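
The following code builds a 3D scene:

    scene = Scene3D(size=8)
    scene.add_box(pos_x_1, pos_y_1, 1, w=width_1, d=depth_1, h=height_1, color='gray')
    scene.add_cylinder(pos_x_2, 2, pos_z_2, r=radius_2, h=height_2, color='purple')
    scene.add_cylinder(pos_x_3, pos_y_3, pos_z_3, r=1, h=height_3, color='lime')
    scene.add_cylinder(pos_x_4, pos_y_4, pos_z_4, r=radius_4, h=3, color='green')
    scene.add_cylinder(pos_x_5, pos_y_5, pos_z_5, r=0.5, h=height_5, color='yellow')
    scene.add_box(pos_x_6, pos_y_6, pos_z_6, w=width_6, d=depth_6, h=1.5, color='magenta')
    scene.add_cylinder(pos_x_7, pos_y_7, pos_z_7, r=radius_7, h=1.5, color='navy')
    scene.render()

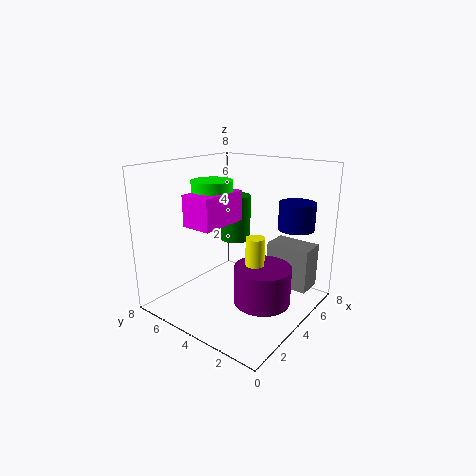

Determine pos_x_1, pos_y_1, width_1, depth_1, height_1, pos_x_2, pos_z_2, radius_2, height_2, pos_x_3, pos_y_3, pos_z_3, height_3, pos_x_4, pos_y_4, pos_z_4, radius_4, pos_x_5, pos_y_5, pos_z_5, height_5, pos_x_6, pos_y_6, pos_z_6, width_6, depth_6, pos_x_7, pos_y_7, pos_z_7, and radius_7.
pos_x_1 = 5.5
pos_y_1 = 0.5
width_1 = 1.5
depth_1 = 2.5
height_1 = 2.5
pos_x_2 = 3.5
pos_z_2 = 1
radius_2 = 1.5
height_2 = 2
pos_x_3 = 2
pos_y_3 = 4
pos_z_3 = 6
height_3 = 1.5
pos_x_4 = 7
pos_y_4 = 6.5
pos_z_4 = 2.5
radius_4 = 1
pos_x_5 = 3.5
pos_y_5 = 2.5
pos_z_5 = 2
height_5 = 2.5
pos_x_6 = 0.5
pos_y_6 = 3
pos_z_6 = 5.5
width_6 = 2.5
depth_6 = 1.5
pos_x_7 = 6
pos_y_7 = 1.5
pos_z_7 = 4.5
radius_7 = 1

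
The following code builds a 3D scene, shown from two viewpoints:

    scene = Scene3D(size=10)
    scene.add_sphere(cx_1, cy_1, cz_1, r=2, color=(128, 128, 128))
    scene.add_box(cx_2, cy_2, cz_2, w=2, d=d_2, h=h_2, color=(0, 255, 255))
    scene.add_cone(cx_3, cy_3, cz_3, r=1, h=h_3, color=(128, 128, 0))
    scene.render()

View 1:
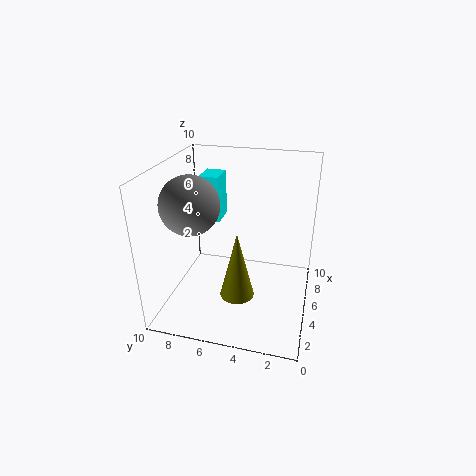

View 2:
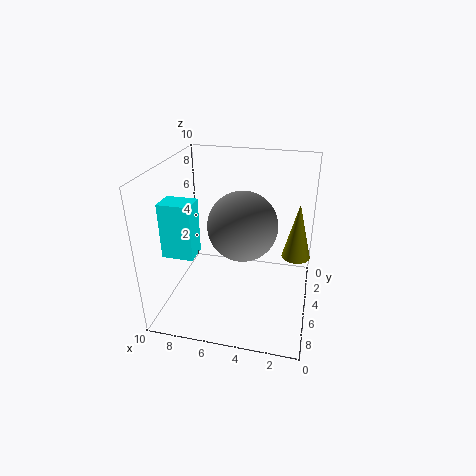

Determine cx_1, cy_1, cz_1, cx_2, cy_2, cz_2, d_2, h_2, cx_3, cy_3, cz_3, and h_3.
cx_1 = 4; cy_1 = 8; cz_1 = 7.5; cx_2 = 7; cy_2 = 7; cz_2 = 5; d_2 = 1.5; h_2 = 3.5; cx_3 = 1; cy_3 = 4; cz_3 = 3.5; h_3 = 4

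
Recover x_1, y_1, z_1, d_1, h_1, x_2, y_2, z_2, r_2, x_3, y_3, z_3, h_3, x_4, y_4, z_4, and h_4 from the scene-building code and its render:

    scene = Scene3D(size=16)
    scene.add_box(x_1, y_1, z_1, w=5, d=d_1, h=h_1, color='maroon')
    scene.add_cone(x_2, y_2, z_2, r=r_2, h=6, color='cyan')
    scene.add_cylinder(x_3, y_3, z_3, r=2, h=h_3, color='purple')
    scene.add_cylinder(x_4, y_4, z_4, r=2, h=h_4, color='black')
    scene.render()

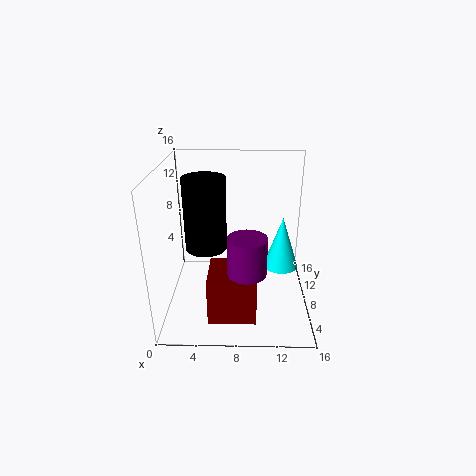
x_1 = 5, y_1 = 2, z_1 = 1, d_1 = 5, h_1 = 5, x_2 = 13, y_2 = 9, z_2 = 4, r_2 = 2, x_3 = 9, y_3 = 4, z_3 = 6, h_3 = 4, x_4 = 5, y_4 = 4, z_4 = 9, h_4 = 7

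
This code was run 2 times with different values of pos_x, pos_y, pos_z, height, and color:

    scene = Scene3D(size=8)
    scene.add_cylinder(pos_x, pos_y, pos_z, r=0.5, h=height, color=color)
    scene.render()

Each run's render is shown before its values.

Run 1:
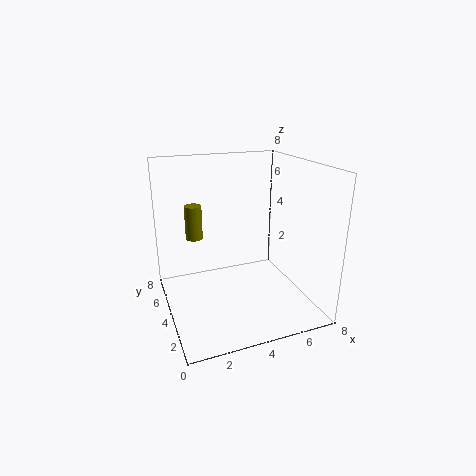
pos_x = 2
pos_y = 6
pos_z = 3.5
height = 2
color = 'olive'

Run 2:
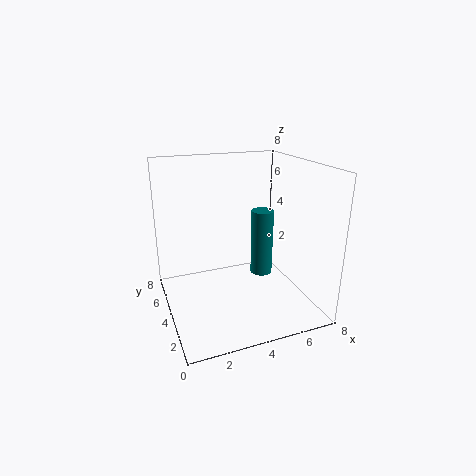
pos_x = 4
pos_y = 1
pos_z = 3.5
height = 3
color = 'teal'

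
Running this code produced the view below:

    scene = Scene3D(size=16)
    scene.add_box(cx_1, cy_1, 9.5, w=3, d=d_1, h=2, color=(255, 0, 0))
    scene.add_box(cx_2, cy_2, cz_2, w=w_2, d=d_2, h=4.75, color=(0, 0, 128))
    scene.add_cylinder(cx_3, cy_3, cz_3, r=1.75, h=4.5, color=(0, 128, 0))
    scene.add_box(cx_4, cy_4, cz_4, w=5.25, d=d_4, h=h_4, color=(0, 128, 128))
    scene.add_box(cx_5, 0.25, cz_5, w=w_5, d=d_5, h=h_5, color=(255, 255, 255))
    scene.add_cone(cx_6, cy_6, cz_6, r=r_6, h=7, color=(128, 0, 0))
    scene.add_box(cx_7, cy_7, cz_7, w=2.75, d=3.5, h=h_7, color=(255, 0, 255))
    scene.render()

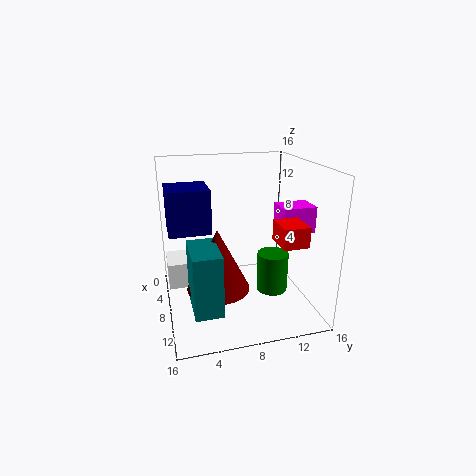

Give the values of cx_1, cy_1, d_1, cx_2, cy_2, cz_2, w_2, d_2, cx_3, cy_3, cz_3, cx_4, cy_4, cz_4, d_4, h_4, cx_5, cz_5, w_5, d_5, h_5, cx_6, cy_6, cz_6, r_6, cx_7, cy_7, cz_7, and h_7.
cx_1 = 12.5; cy_1 = 10.25; d_1 = 2.5; cx_2 = 4.25; cy_2 = 0.5; cz_2 = 9; w_2 = 4.5; d_2 = 4.5; cx_3 = 9.25; cy_3 = 11.75; cz_3 = 1.75; cx_4 = 7.75; cy_4 = 2.25; cz_4 = 1.5; d_4 = 3; h_4 = 6.75; cx_5 = 0.25; cz_5 = 0.5; w_5 = 4.25; d_5 = 4.25; h_5 = 3.25; cx_6 = 8.75; cy_6 = 5.5; cz_6 = 2.5; r_6 = 3.5; cx_7 = 9.5; cy_7 = 11.5; cz_7 = 9.5; h_7 = 2.75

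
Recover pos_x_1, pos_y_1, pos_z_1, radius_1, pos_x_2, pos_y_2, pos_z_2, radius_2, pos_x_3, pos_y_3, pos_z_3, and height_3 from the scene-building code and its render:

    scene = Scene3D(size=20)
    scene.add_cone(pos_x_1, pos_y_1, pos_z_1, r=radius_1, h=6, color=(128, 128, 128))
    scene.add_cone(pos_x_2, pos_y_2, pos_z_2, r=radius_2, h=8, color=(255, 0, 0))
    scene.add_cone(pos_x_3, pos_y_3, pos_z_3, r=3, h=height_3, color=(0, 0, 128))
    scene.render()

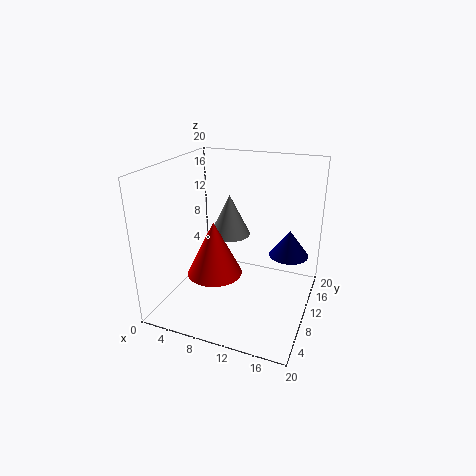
pos_x_1 = 7.5, pos_y_1 = 13, pos_z_1 = 9, radius_1 = 3, pos_x_2 = 6.5, pos_y_2 = 9.5, pos_z_2 = 4, radius_2 = 4, pos_x_3 = 16, pos_y_3 = 16, pos_z_3 = 5.5, height_3 = 4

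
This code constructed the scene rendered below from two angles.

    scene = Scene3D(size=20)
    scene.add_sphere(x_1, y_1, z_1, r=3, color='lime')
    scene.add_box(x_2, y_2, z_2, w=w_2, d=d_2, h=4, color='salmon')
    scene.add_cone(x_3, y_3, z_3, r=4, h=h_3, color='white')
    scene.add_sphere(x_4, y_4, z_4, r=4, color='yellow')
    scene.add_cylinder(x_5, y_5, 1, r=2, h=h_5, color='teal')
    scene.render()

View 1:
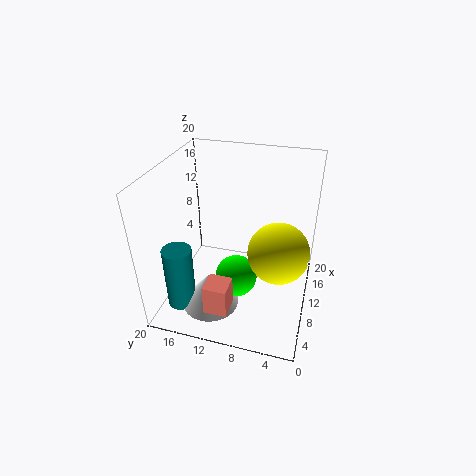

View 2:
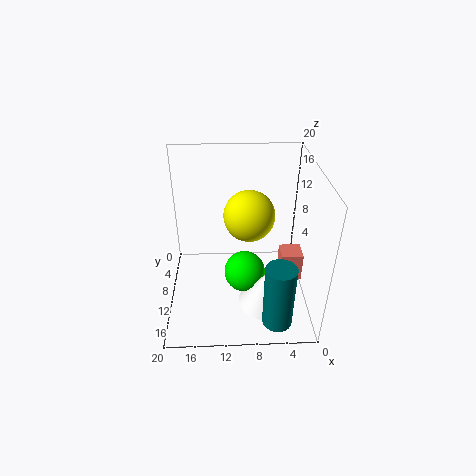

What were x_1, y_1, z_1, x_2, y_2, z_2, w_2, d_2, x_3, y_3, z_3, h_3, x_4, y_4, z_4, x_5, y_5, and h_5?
x_1 = 9, y_1 = 10, z_1 = 4, x_2 = 1, y_2 = 9, z_2 = 4, w_2 = 3, d_2 = 3, x_3 = 6, y_3 = 13, z_3 = 1, h_3 = 5, x_4 = 8, y_4 = 4, z_4 = 10, x_5 = 5, y_5 = 17, h_5 = 9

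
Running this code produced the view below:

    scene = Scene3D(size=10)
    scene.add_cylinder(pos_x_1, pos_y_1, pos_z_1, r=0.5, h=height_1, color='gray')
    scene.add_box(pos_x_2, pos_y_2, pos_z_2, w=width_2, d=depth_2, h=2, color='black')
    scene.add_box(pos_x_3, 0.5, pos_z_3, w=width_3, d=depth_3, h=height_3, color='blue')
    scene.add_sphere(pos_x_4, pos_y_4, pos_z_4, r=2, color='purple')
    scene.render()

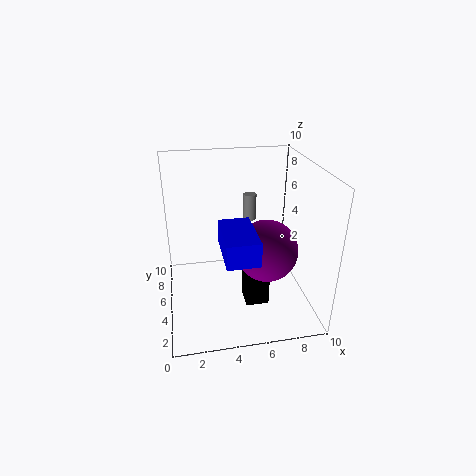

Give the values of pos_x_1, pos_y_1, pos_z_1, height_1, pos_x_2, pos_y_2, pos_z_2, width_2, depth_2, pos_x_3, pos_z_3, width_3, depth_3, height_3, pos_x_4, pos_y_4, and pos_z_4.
pos_x_1 = 6.5, pos_y_1 = 8, pos_z_1 = 5, height_1 = 2, pos_x_2 = 5, pos_y_2 = 2, pos_z_2 = 1.5, width_2 = 1.5, depth_2 = 1.5, pos_x_3 = 3.5, pos_z_3 = 5.5, width_3 = 2, depth_3 = 3.5, height_3 = 1.5, pos_x_4 = 6.5, pos_y_4 = 3, pos_z_4 = 5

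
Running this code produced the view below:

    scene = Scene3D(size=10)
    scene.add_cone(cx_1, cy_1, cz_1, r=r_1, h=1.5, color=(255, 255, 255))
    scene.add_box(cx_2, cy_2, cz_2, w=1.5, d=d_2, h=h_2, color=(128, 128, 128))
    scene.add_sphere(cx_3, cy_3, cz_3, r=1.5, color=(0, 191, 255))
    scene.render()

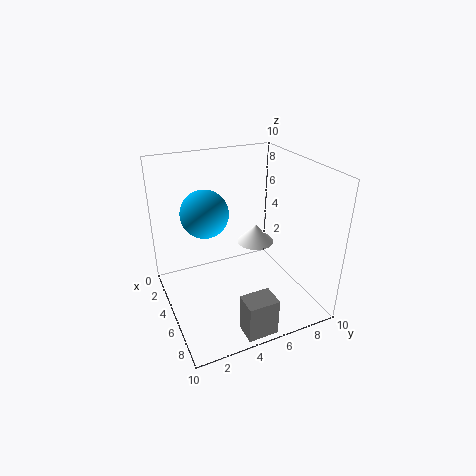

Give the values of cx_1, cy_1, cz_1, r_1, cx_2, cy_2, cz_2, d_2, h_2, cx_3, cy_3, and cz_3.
cx_1 = 2
cy_1 = 8
cz_1 = 2.5
r_1 = 1.5
cx_2 = 8.5
cy_2 = 3.5
cz_2 = 0.5
d_2 = 2
h_2 = 2.5
cx_3 = 5.5
cy_3 = 2.5
cz_3 = 7.5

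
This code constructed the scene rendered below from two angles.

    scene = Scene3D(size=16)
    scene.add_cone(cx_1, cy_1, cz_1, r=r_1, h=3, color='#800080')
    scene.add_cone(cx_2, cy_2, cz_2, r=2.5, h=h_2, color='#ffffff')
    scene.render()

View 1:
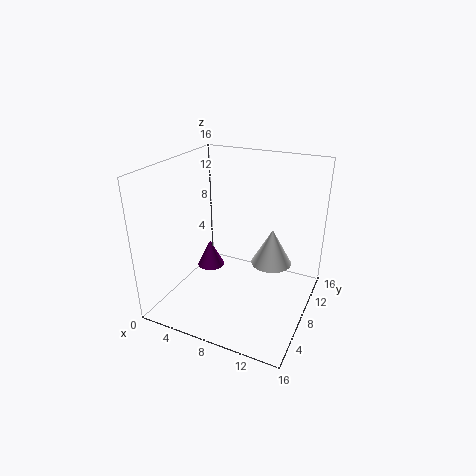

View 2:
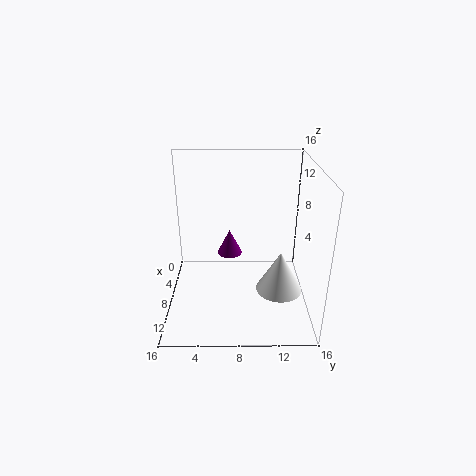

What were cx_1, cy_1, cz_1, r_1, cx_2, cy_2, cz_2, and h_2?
cx_1 = 5, cy_1 = 7, cz_1 = 4.5, r_1 = 1.5, cx_2 = 10.5, cy_2 = 12.5, cz_2 = 3, h_2 = 4.5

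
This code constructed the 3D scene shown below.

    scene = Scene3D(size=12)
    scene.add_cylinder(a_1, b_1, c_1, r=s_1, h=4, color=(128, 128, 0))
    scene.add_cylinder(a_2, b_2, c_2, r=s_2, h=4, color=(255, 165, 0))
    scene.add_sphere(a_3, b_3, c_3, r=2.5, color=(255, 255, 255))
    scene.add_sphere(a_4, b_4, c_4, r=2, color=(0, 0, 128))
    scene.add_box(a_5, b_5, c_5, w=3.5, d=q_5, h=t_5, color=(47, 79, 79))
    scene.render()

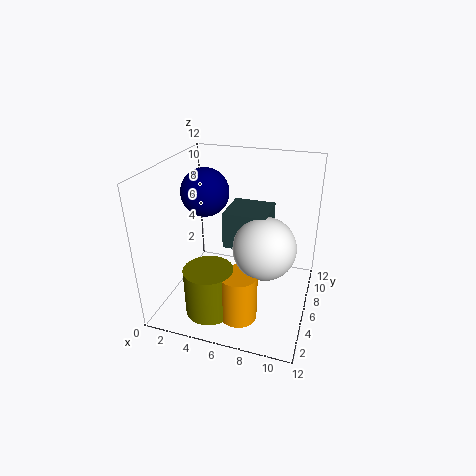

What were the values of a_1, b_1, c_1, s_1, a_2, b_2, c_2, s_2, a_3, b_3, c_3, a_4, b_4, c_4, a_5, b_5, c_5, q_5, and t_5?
a_1 = 4.5, b_1 = 3, c_1 = 0.5, s_1 = 2, a_2 = 7, b_2 = 3, c_2 = 0.5, s_2 = 1.5, a_3 = 8.5, b_3 = 5, c_3 = 6, a_4 = 3, b_4 = 6.5, c_4 = 9.5, a_5 = 5, b_5 = 5, c_5 = 5.5, q_5 = 3.5, t_5 = 3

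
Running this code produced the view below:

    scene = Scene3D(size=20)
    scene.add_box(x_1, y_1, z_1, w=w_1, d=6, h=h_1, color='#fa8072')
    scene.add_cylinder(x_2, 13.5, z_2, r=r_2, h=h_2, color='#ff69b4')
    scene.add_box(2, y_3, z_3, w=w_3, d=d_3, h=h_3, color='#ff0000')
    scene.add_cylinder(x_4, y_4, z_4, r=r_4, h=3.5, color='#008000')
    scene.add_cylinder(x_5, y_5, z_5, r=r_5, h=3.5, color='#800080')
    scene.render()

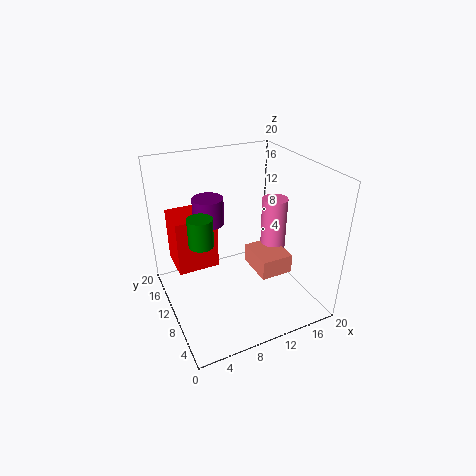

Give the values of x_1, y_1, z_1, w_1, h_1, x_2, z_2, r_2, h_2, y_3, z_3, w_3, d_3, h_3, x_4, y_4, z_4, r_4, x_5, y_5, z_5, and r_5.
x_1 = 13.5, y_1 = 8.5, z_1 = 2.5, w_1 = 5, h_1 = 3, x_2 = 18, z_2 = 4, r_2 = 2, h_2 = 9, y_3 = 12.5, z_3 = 4.5, w_3 = 6, d_3 = 5.5, h_3 = 8, x_4 = 3.5, y_4 = 6.5, z_4 = 12.5, r_4 = 1.5, x_5 = 6, y_5 = 10.5, z_5 = 13, r_5 = 2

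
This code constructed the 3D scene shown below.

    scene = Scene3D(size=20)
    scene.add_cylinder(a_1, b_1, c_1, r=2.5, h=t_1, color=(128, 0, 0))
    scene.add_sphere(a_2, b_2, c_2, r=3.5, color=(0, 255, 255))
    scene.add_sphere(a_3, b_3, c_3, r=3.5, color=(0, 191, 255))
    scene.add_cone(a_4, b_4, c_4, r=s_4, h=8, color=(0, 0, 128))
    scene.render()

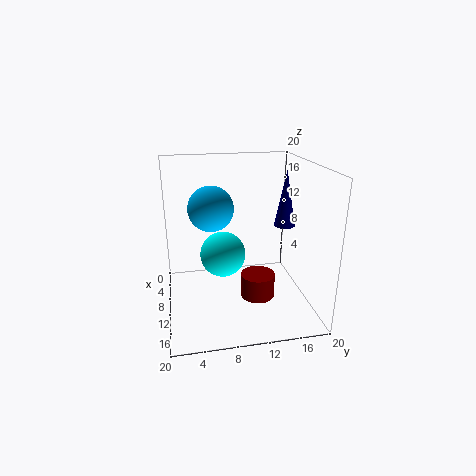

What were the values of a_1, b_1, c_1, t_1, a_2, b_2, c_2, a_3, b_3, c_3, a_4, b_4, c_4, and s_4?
a_1 = 10
b_1 = 13
c_1 = 0.5
t_1 = 3.5
a_2 = 5.5
b_2 = 8.5
c_2 = 5.5
a_3 = 4
b_3 = 7
c_3 = 12.5
a_4 = 9
b_4 = 17
c_4 = 11
s_4 = 1.5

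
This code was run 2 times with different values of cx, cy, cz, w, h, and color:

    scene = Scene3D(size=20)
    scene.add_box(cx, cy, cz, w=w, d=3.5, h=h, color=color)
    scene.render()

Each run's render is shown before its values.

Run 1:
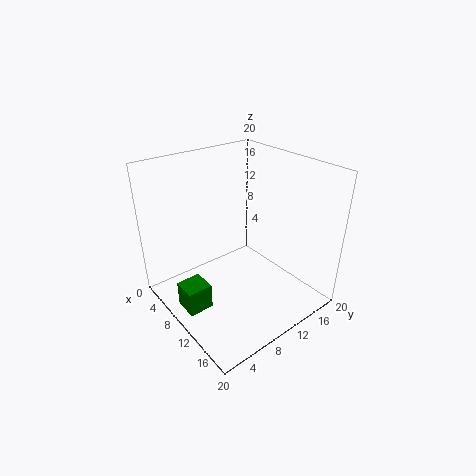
cx = 6.5, cy = 1.75, cz = 0.25, w = 3.5, h = 3.75, color = 'green'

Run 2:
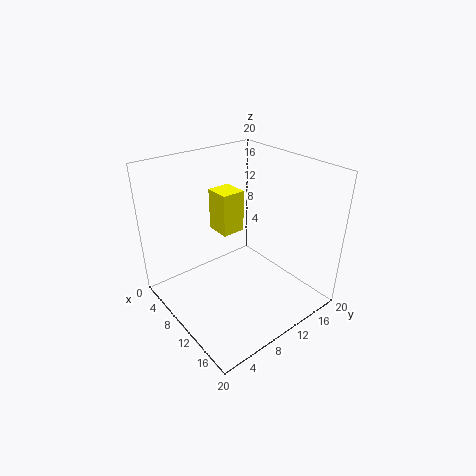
cx = 3.5, cy = 9.75, cz = 9, w = 3.75, h = 6.25, color = 'yellow'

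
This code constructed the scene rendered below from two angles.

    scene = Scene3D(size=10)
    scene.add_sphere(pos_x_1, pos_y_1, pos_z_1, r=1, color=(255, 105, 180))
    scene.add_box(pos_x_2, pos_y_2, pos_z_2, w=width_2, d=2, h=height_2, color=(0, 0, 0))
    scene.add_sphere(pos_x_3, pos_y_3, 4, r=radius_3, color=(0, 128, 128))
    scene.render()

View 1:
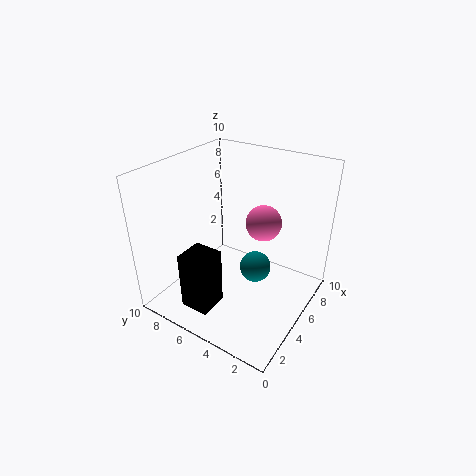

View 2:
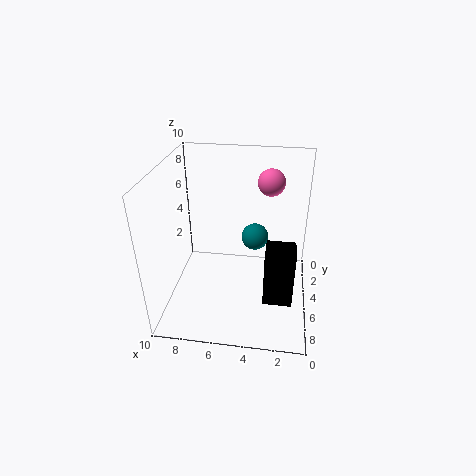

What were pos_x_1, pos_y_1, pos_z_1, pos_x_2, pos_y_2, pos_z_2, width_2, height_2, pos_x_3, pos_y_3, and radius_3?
pos_x_1 = 3; pos_y_1 = 2; pos_z_1 = 8; pos_x_2 = 1; pos_y_2 = 5; pos_z_2 = 1; width_2 = 2; height_2 = 4; pos_x_3 = 4; pos_y_3 = 3; radius_3 = 1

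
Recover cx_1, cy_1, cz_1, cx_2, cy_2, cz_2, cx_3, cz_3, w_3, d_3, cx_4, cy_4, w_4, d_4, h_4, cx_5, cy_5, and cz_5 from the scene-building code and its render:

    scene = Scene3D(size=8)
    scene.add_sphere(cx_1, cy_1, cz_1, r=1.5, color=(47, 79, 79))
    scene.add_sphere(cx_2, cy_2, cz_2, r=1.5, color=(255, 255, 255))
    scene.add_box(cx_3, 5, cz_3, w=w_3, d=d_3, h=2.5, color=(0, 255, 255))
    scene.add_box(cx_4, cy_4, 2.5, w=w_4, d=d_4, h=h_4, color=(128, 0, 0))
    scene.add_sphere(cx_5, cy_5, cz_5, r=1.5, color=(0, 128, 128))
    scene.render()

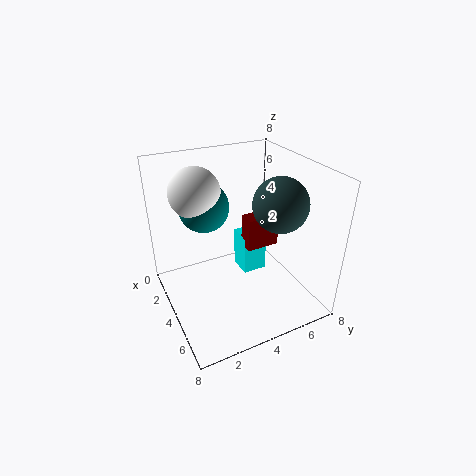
cx_1 = 5, cy_1 = 6, cz_1 = 6, cx_2 = 1.5, cy_2 = 2.5, cz_2 = 6, cx_3 = 1.5, cz_3 = 0.5, w_3 = 1.5, d_3 = 1.5, cx_4 = 2.5, cy_4 = 5, w_4 = 1, d_4 = 2, h_4 = 2, cx_5 = 1.5, cy_5 = 3, cz_5 = 5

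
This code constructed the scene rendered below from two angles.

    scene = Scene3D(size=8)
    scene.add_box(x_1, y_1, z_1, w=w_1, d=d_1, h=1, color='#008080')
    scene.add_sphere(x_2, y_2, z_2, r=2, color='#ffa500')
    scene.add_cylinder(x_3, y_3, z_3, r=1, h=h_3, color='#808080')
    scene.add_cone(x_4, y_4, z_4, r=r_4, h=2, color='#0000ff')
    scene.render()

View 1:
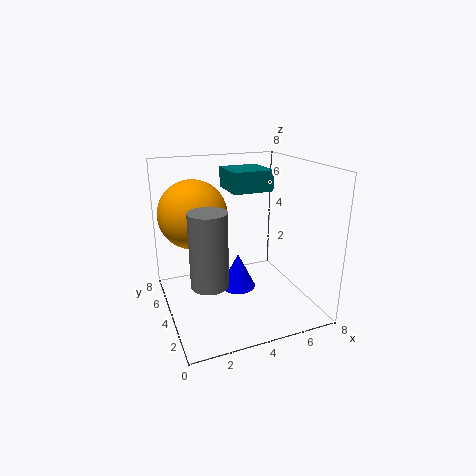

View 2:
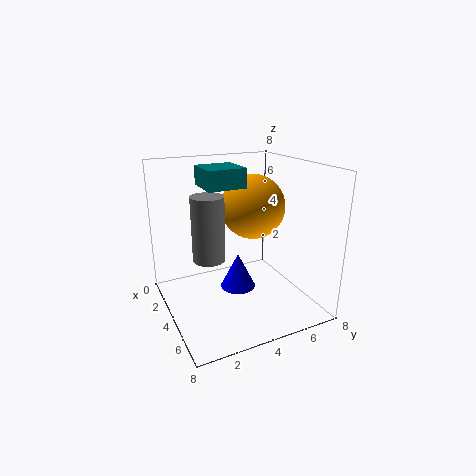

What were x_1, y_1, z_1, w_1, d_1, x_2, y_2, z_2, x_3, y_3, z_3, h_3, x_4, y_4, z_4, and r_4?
x_1 = 3; y_1 = 2; z_1 = 7; w_1 = 2; d_1 = 2; x_2 = 2; y_2 = 6; z_2 = 5; x_3 = 2; y_3 = 3; z_3 = 2; h_3 = 4; x_4 = 4; y_4 = 4; z_4 = 1; r_4 = 1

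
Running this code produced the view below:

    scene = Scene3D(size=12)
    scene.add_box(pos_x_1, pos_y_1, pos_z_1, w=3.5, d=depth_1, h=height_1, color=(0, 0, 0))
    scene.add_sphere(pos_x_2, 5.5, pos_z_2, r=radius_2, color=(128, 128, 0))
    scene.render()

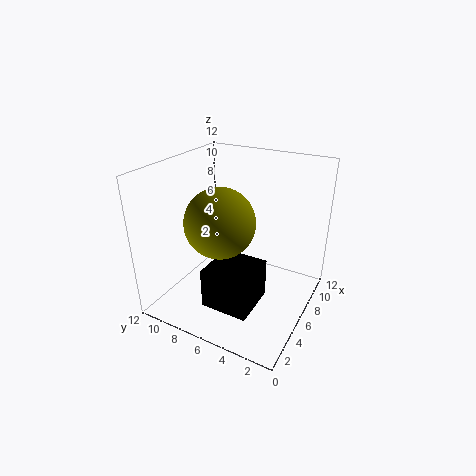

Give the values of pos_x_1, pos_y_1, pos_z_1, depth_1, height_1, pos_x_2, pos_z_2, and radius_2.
pos_x_1 = 0.5, pos_y_1 = 2.5, pos_z_1 = 3, depth_1 = 3.5, height_1 = 3, pos_x_2 = 2.5, pos_z_2 = 9, radius_2 = 2.5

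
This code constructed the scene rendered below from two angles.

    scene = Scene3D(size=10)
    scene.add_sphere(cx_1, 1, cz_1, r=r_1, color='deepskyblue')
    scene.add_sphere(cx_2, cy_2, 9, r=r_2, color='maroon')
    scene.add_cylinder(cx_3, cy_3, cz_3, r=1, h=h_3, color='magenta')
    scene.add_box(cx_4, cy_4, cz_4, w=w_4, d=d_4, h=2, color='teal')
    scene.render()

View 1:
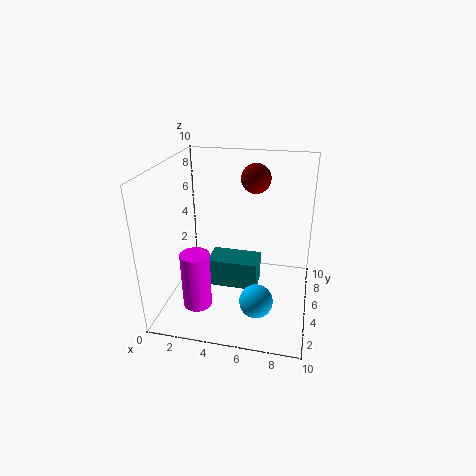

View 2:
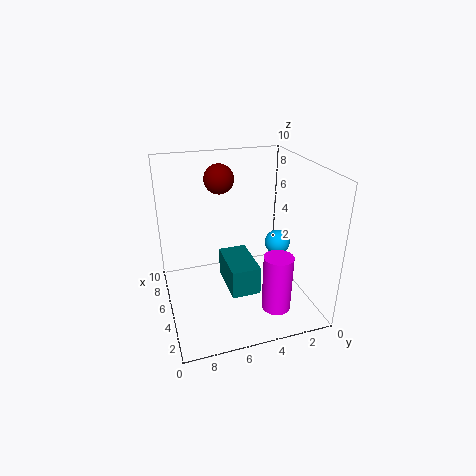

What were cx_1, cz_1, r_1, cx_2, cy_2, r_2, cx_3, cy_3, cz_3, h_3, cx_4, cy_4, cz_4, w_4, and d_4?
cx_1 = 7, cz_1 = 3, r_1 = 1, cx_2 = 6, cy_2 = 6, r_2 = 1, cx_3 = 2.5, cy_3 = 3, cz_3 = 0.5, h_3 = 4, cx_4 = 3, cy_4 = 4, cz_4 = 1.5, w_4 = 3.5, d_4 = 2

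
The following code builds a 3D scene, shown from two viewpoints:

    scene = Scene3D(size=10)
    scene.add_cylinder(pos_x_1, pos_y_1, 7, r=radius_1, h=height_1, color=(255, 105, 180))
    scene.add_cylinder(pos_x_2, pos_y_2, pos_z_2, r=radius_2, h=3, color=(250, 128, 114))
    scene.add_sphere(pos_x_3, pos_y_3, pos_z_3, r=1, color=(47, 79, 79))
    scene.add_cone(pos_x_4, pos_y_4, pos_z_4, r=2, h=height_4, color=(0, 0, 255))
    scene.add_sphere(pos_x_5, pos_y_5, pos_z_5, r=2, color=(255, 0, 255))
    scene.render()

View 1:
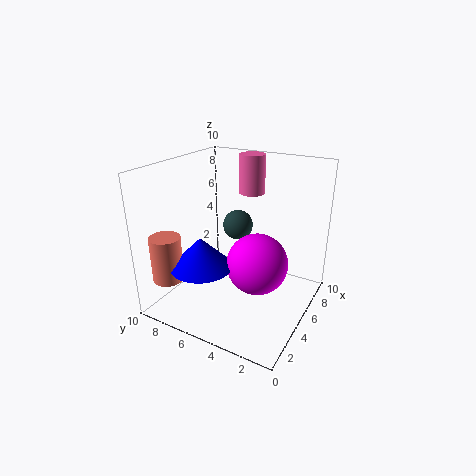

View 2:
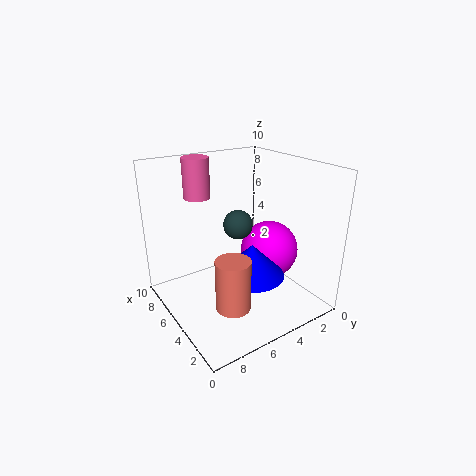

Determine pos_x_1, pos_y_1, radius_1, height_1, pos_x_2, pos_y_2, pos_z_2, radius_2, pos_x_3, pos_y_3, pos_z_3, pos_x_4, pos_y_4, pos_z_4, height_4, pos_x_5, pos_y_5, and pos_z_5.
pos_x_1 = 9; pos_y_1 = 6; radius_1 = 1; height_1 = 3; pos_x_2 = 1; pos_y_2 = 8; pos_z_2 = 3; radius_2 = 1; pos_x_3 = 5; pos_y_3 = 5; pos_z_3 = 6; pos_x_4 = 2; pos_y_4 = 6; pos_z_4 = 4; height_4 = 2; pos_x_5 = 4; pos_y_5 = 3; pos_z_5 = 4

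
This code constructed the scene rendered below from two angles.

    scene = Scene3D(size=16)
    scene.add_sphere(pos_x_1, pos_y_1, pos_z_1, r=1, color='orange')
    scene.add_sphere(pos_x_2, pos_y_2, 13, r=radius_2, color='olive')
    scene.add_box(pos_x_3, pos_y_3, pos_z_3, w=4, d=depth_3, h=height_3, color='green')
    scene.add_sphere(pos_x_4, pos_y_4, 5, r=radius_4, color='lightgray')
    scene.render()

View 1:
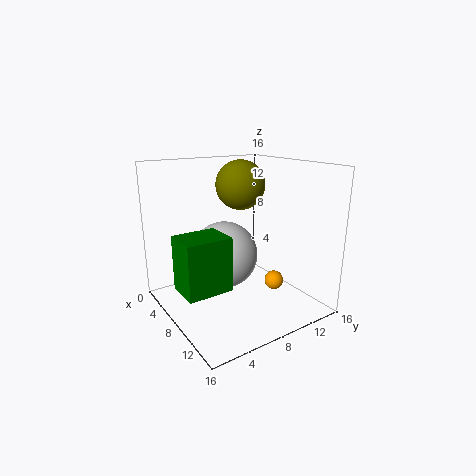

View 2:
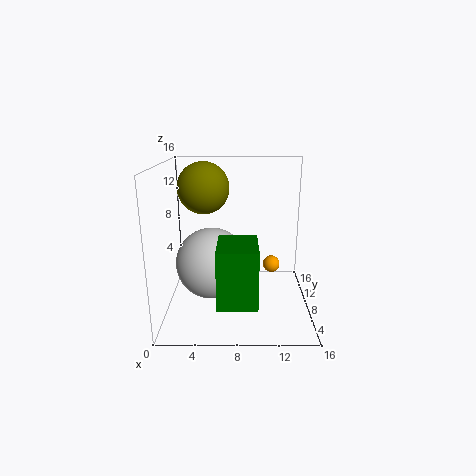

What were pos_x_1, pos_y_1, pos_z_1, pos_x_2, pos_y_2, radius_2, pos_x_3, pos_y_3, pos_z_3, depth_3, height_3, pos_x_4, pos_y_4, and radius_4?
pos_x_1 = 12
pos_y_1 = 10
pos_z_1 = 4
pos_x_2 = 4
pos_y_2 = 11
radius_2 = 3
pos_x_3 = 6
pos_y_3 = 1
pos_z_3 = 3
depth_3 = 5
height_3 = 6
pos_x_4 = 5
pos_y_4 = 8
radius_4 = 4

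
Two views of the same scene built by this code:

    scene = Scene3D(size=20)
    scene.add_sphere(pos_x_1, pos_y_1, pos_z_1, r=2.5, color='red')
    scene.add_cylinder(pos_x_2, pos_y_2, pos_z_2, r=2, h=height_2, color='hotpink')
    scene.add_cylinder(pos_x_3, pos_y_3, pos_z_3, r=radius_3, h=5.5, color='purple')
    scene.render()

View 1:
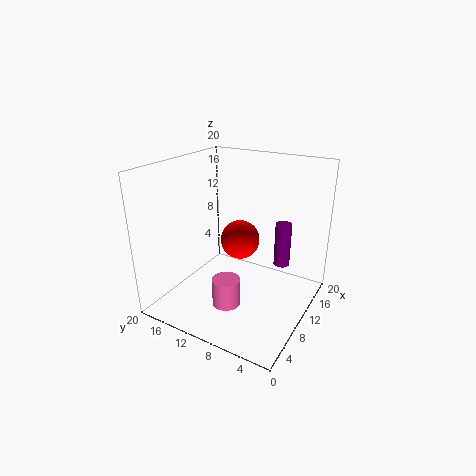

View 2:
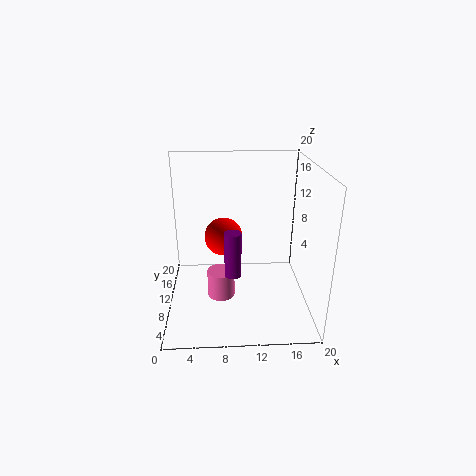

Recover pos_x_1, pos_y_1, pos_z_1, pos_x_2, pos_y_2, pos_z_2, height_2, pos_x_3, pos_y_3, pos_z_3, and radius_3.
pos_x_1 = 8
pos_y_1 = 8.5
pos_z_1 = 11
pos_x_2 = 7.5
pos_y_2 = 10.5
pos_z_2 = 0.5
height_2 = 4
pos_x_3 = 9
pos_y_3 = 3
pos_z_3 = 8.5
radius_3 = 1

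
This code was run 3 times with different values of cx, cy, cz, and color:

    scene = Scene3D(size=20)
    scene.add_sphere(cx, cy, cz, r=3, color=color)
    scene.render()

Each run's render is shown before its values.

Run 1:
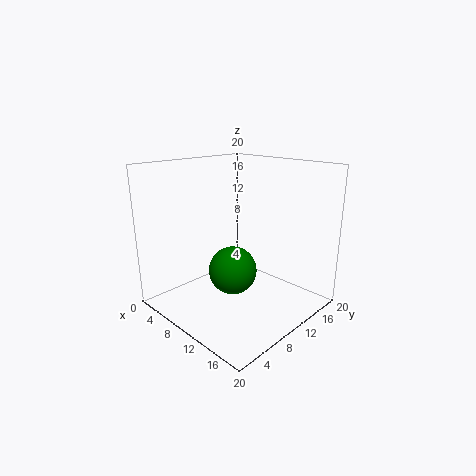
cx = 13; cy = 6; cz = 7.5; color = 'green'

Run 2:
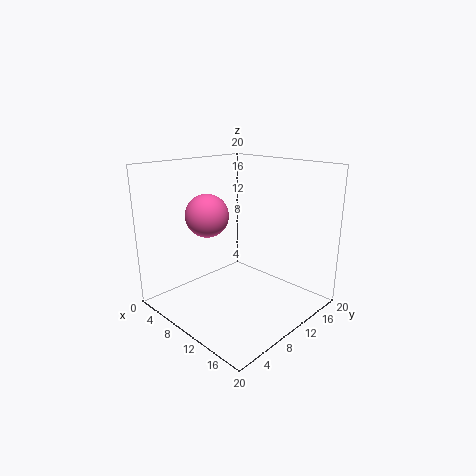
cx = 6.5; cy = 7.5; cz = 13; color = 'hotpink'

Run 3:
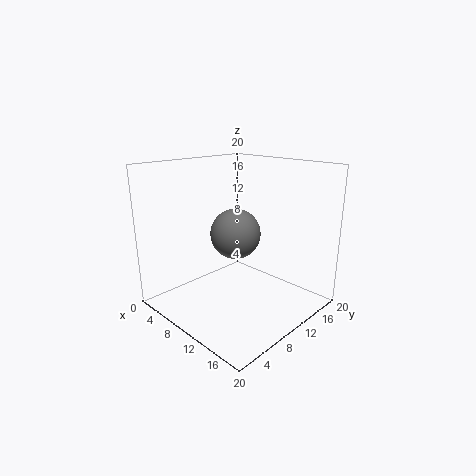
cx = 13.5; cy = 6; cz = 12.5; color = 'gray'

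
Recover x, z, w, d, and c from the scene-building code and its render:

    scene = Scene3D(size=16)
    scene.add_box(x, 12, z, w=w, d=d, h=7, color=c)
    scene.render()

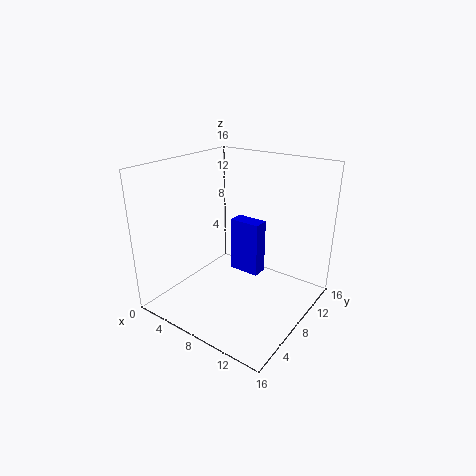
x = 4
z = 1
w = 4
d = 2
c = 'blue'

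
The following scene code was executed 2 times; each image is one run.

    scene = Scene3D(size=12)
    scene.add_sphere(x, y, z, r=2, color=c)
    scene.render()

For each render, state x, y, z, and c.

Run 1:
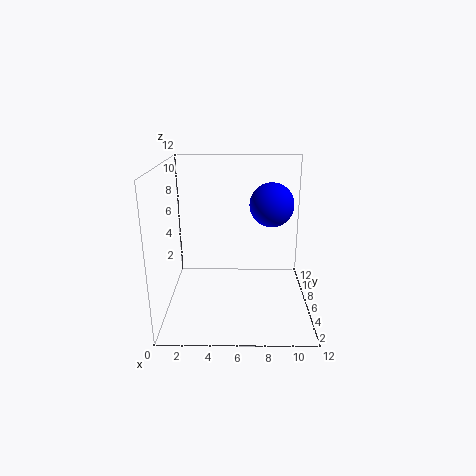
x = 9, y = 9, z = 8, c = 'blue'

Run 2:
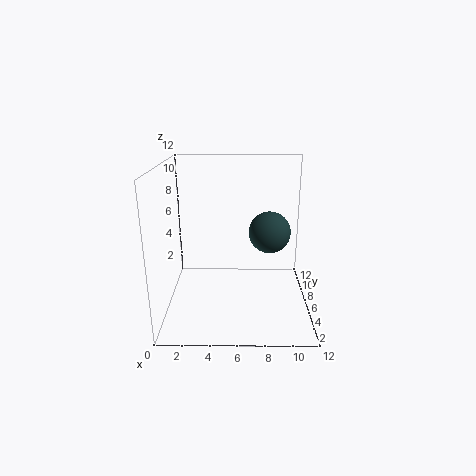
x = 9, y = 10, z = 5, c = 'darkslategray'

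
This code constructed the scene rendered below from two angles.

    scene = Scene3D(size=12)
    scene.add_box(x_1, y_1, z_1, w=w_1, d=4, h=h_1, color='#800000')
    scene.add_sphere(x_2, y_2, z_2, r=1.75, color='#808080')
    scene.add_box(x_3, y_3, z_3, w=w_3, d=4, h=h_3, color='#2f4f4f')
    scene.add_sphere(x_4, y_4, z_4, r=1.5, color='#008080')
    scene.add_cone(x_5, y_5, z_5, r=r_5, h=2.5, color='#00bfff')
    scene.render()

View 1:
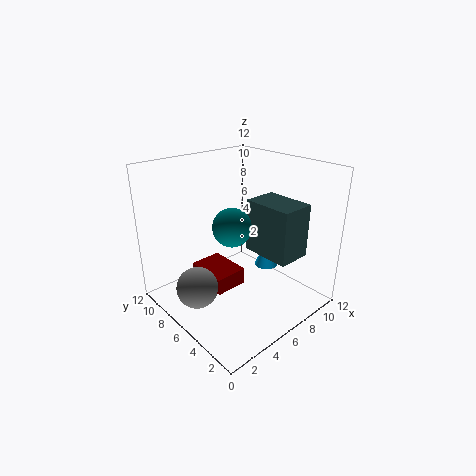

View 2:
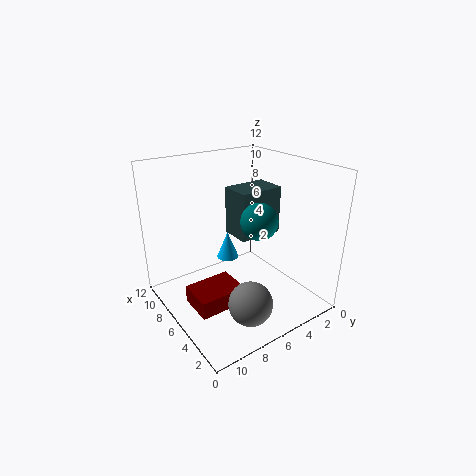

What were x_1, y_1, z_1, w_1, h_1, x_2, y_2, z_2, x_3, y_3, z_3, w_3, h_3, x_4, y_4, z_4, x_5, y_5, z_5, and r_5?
x_1 = 4.25, y_1 = 6.5, z_1 = 0.75, w_1 = 3, h_1 = 1.5, x_2 = 2.5, y_2 = 7.25, z_2 = 2, x_3 = 6.25, y_3 = 1.25, z_3 = 5.25, w_3 = 2.75, h_3 = 4.25, x_4 = 4.5, y_4 = 5, z_4 = 7.75, x_5 = 8.75, y_5 = 5.25, z_5 = 2.75, r_5 = 1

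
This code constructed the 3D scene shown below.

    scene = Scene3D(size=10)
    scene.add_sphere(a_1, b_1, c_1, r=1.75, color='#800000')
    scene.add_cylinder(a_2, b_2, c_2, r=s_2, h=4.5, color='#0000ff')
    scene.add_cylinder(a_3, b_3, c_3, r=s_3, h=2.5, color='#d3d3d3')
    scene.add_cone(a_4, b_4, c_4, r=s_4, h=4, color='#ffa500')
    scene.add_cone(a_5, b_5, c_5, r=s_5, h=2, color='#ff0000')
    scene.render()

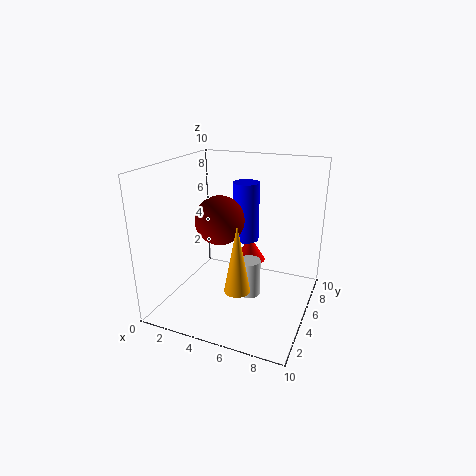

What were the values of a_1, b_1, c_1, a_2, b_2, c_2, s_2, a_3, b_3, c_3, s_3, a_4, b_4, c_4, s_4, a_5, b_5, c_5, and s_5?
a_1 = 3.5
b_1 = 5.25
c_1 = 6
a_2 = 4.5
b_2 = 7.75
c_2 = 3.75
s_2 = 1
a_3 = 6.25
b_3 = 4
c_3 = 1.5
s_3 = 0.75
a_4 = 6.75
b_4 = 0.75
c_4 = 3.75
s_4 = 0.75
a_5 = 4.5
b_5 = 8.75
c_5 = 1.5
s_5 = 1.25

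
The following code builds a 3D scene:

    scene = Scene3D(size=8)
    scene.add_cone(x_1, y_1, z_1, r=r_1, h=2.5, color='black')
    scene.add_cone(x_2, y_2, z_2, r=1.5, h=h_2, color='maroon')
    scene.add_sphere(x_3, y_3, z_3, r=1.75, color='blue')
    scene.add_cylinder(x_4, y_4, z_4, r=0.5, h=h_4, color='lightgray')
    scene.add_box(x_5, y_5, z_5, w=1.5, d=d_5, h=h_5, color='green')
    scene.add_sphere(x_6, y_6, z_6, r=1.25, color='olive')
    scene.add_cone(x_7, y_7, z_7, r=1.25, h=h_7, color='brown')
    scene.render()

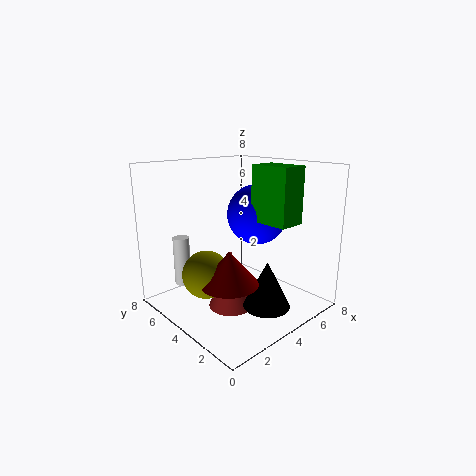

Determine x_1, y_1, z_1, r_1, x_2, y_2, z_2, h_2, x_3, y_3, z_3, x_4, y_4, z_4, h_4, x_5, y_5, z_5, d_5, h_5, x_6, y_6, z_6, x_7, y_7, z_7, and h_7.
x_1 = 4, y_1 = 1.75, z_1 = 0.75, r_1 = 1.25, x_2 = 2.25, y_2 = 2.75, z_2 = 2.25, h_2 = 1.75, x_3 = 5.75, y_3 = 4.25, z_3 = 5, x_4 = 2.5, y_4 = 7.5, z_4 = 0.5, h_4 = 3, x_5 = 4.5, y_5 = 1.25, z_5 = 5, d_5 = 2.25, h_5 = 3, x_6 = 1.75, y_6 = 4, z_6 = 2.5, x_7 = 3.25, y_7 = 3.75, z_7 = 0.25, h_7 = 3.25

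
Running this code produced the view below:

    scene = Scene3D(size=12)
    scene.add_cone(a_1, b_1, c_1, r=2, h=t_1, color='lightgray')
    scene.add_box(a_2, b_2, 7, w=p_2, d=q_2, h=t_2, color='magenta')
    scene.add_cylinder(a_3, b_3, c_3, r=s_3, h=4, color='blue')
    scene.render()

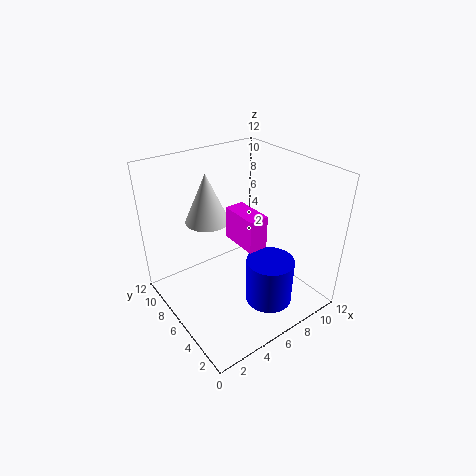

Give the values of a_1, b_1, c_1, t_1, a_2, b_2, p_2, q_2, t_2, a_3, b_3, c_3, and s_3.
a_1 = 5.5; b_1 = 10; c_1 = 6; t_1 = 4.5; a_2 = 4.5; b_2 = 2.5; p_2 = 1.5; q_2 = 3; t_2 = 2.5; a_3 = 7.5; b_3 = 3.5; c_3 = 0.5; s_3 = 2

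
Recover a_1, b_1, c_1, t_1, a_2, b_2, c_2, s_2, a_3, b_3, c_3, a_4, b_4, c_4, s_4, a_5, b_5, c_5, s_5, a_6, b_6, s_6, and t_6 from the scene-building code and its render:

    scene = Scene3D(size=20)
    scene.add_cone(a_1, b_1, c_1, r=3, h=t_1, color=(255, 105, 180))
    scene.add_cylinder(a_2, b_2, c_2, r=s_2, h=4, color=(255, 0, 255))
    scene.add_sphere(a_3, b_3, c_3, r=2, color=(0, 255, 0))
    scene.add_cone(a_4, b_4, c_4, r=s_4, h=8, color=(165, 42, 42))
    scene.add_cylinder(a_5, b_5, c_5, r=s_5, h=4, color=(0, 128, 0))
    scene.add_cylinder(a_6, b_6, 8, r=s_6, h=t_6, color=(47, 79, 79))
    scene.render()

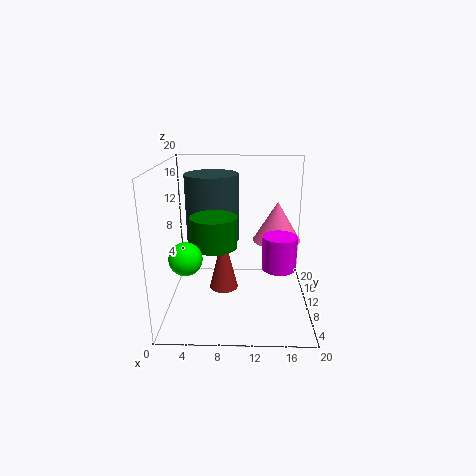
a_1 = 15
b_1 = 7
c_1 = 11
t_1 = 5
a_2 = 15
b_2 = 3
c_2 = 9
s_2 = 2
a_3 = 4
b_3 = 3
c_3 = 10
a_4 = 8
b_4 = 9
c_4 = 3
s_4 = 2
a_5 = 7
b_5 = 7
c_5 = 10
s_5 = 3
a_6 = 6
b_6 = 15
s_6 = 4
t_6 = 10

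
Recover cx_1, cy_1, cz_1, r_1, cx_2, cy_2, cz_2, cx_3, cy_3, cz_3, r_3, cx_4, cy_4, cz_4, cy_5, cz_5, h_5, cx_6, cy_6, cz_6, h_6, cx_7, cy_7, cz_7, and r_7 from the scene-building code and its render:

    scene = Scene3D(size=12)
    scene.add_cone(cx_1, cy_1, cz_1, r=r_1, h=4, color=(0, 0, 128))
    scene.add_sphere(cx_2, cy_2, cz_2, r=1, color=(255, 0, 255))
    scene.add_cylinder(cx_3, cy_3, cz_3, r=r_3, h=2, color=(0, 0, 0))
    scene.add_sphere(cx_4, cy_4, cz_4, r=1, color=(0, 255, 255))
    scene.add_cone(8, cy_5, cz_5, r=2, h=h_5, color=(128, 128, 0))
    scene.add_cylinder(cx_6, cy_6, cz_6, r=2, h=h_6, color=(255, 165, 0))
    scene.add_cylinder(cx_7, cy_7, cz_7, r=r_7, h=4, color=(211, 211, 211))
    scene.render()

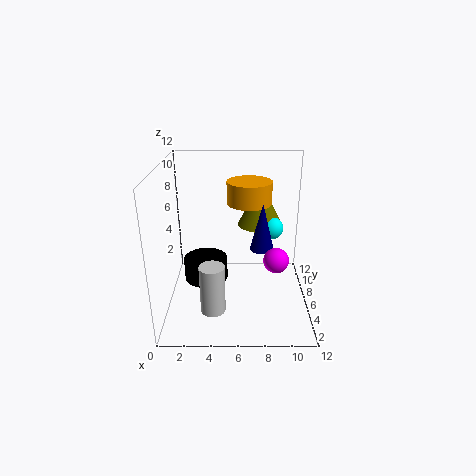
cx_1 = 8
cy_1 = 6
cz_1 = 5
r_1 = 1
cx_2 = 9
cy_2 = 4
cz_2 = 5
cx_3 = 3
cy_3 = 8
cz_3 = 1
r_3 = 2
cx_4 = 9
cy_4 = 8
cz_4 = 6
cy_5 = 9
cz_5 = 6
h_5 = 4
cx_6 = 7
cy_6 = 9
cz_6 = 8
h_6 = 2
cx_7 = 4
cy_7 = 3
cz_7 = 1
r_7 = 1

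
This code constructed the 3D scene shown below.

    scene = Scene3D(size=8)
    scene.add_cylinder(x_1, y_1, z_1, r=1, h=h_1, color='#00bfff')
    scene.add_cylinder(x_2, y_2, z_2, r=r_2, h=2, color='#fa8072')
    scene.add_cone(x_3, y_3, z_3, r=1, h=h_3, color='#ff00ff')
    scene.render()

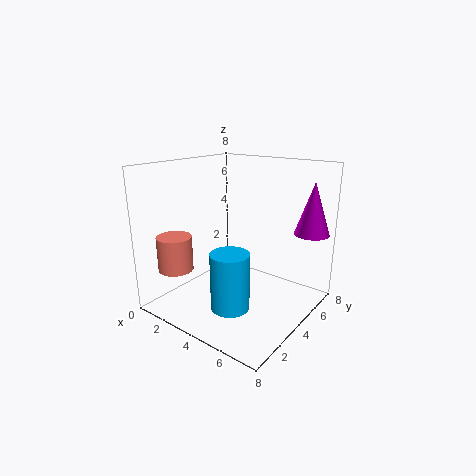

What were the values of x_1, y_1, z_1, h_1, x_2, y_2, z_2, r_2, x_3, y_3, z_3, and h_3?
x_1 = 5
y_1 = 2
z_1 = 1
h_1 = 3
x_2 = 1
y_2 = 2
z_2 = 2
r_2 = 1
x_3 = 7
y_3 = 7
z_3 = 4
h_3 = 3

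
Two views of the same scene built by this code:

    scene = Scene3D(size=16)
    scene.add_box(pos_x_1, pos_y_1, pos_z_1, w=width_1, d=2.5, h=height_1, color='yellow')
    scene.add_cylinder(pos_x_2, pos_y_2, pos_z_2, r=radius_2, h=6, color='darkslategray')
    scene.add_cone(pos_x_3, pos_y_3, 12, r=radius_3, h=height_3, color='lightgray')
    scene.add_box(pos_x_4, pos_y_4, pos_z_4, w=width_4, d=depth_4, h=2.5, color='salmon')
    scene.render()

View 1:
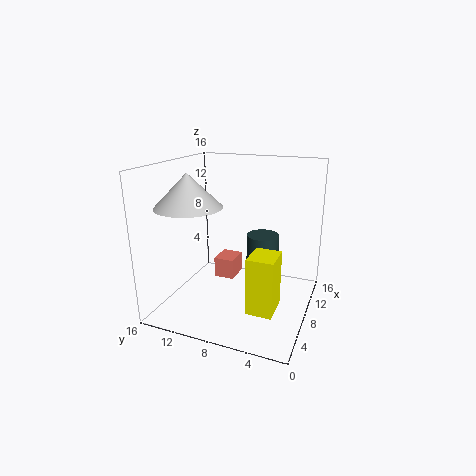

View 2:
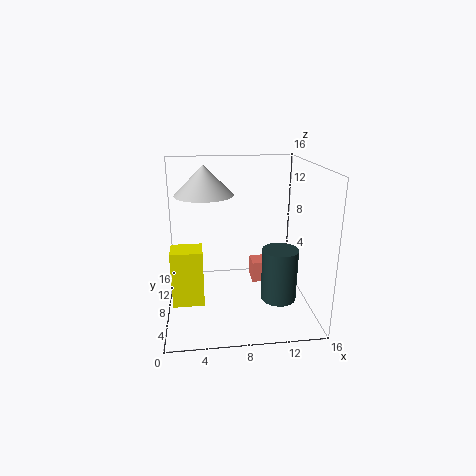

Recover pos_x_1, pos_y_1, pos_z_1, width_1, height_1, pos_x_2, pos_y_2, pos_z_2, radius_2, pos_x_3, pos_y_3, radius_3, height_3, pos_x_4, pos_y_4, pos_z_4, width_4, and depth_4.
pos_x_1 = 1; pos_y_1 = 2; pos_z_1 = 3.5; width_1 = 3; height_1 = 5.5; pos_x_2 = 12.5; pos_y_2 = 6.5; pos_z_2 = 1; radius_2 = 2; pos_x_3 = 4.5; pos_y_3 = 12; radius_3 = 3.5; height_3 = 3.5; pos_x_4 = 10; pos_y_4 = 9.5; pos_z_4 = 1.5; width_4 = 3; depth_4 = 2.5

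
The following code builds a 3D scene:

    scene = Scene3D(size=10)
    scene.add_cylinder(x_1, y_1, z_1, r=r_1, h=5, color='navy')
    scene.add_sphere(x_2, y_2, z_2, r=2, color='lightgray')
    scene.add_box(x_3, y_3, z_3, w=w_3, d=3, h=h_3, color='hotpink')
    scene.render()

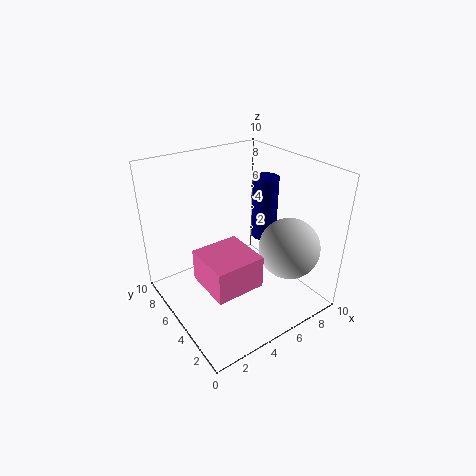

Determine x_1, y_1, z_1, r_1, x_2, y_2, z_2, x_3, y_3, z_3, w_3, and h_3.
x_1 = 9, y_1 = 7, z_1 = 3, r_1 = 1, x_2 = 7, y_2 = 2, z_2 = 5, x_3 = 1, y_3 = 1, z_3 = 4, w_3 = 3, h_3 = 2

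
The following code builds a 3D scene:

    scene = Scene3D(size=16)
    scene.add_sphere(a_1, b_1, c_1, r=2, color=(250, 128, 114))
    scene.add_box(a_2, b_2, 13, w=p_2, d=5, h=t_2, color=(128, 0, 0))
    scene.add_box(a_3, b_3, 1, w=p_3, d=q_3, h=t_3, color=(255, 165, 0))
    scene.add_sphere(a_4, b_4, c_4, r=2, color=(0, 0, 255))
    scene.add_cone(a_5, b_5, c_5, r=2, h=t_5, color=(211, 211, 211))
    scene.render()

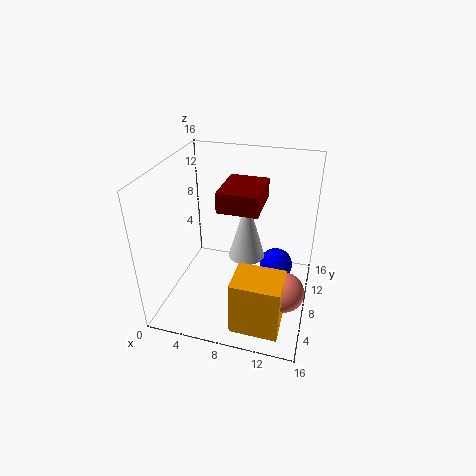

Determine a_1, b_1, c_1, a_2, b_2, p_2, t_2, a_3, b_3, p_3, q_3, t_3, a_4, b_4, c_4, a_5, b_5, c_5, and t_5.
a_1 = 14
b_1 = 4
c_1 = 5
a_2 = 7
b_2 = 4
p_2 = 4
t_2 = 2
a_3 = 9
b_3 = 1
p_3 = 5
q_3 = 4
t_3 = 6
a_4 = 12
b_4 = 11
c_4 = 3
a_5 = 9
b_5 = 8
c_5 = 6
t_5 = 7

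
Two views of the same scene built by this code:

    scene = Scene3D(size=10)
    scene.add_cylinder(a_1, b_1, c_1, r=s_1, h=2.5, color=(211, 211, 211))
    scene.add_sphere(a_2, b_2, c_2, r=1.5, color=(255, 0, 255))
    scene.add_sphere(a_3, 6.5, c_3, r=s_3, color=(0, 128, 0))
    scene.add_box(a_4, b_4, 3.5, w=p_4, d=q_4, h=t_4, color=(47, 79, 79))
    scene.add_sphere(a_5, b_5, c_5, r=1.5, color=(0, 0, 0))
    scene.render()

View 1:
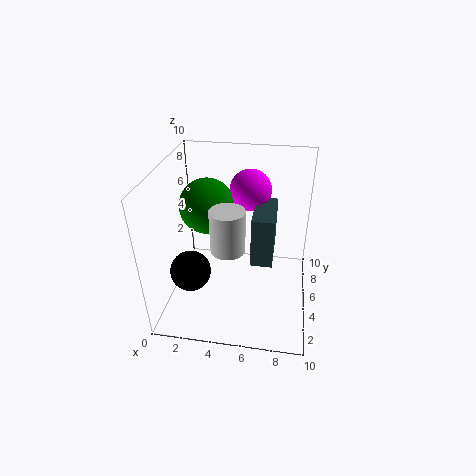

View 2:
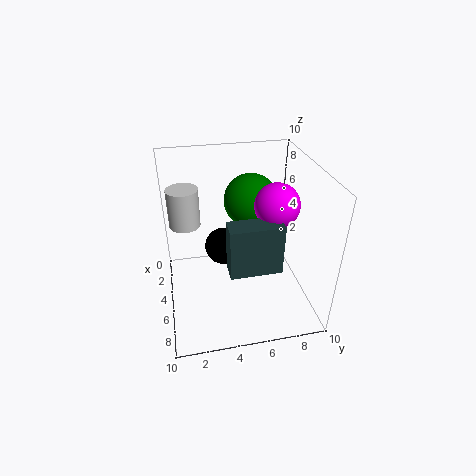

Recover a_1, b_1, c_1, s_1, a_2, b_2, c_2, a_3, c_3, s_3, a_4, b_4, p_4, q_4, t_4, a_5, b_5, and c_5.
a_1 = 5, b_1 = 1.5, c_1 = 6.5, s_1 = 1, a_2 = 5.5, b_2 = 7.5, c_2 = 7.5, a_3 = 2.5, c_3 = 6.5, s_3 = 2, a_4 = 6, b_4 = 4, p_4 = 1.5, q_4 = 3.5, t_4 = 3.5, a_5 = 1.5, b_5 = 4.5, c_5 = 2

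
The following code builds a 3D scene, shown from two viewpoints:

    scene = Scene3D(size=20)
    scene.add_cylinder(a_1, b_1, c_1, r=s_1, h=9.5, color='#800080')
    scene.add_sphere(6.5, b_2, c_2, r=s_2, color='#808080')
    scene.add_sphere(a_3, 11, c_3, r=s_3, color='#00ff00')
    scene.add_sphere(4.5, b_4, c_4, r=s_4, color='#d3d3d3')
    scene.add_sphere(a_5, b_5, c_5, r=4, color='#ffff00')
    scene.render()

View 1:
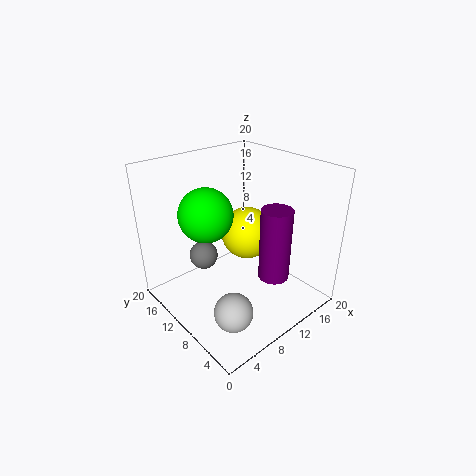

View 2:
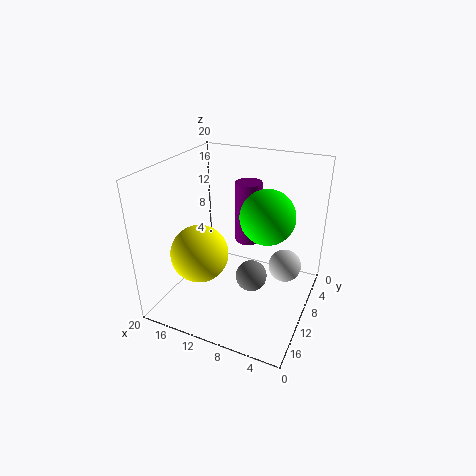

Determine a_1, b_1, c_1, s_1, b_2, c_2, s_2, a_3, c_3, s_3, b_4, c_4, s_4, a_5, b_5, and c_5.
a_1 = 11; b_1 = 4; c_1 = 6.5; s_1 = 2; b_2 = 13.5; c_2 = 7; s_2 = 2; a_3 = 5.5; c_3 = 14.5; s_3 = 3.5; b_4 = 4.5; c_4 = 3.5; s_4 = 2.5; a_5 = 14.5; b_5 = 13; c_5 = 8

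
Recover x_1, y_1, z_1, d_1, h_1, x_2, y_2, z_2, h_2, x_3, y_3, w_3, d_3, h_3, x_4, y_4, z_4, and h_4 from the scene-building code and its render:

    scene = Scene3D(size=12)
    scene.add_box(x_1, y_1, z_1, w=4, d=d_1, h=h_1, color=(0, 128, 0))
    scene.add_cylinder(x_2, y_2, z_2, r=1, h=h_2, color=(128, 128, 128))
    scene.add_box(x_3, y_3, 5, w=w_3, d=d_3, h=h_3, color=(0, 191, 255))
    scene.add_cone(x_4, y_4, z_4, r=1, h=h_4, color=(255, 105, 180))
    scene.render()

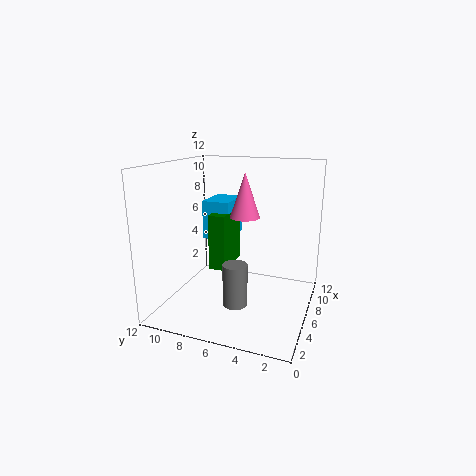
x_1 = 6.5, y_1 = 7.5, z_1 = 2.5, d_1 = 1.5, h_1 = 5, x_2 = 4, y_2 = 5.5, z_2 = 1, h_2 = 3.5, x_3 = 7.5, y_3 = 7.5, w_3 = 3.5, d_3 = 2.5, h_3 = 3.5, x_4 = 2, y_4 = 4, z_4 = 9, h_4 = 3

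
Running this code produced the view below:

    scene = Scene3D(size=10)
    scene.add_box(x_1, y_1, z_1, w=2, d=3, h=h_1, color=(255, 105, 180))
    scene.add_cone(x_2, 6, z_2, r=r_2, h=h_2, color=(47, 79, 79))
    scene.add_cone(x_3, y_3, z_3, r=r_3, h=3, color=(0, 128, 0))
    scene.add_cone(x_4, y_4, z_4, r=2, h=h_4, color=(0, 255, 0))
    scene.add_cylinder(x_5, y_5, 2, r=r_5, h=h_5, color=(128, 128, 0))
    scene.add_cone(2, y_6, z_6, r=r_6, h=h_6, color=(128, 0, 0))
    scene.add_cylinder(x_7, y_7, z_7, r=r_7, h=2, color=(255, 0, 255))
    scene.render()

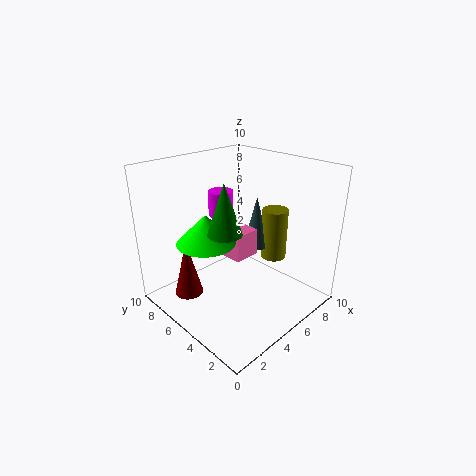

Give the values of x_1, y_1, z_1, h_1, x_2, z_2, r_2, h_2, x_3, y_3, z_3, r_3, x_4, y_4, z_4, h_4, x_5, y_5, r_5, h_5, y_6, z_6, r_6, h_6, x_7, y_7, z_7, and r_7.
x_1 = 5
y_1 = 5
z_1 = 3
h_1 = 2
x_2 = 8
z_2 = 3
r_2 = 1
h_2 = 4
x_3 = 2
y_3 = 3
z_3 = 7
r_3 = 1
x_4 = 3
y_4 = 6
z_4 = 5
h_4 = 2
x_5 = 9
y_5 = 5
r_5 = 1
h_5 = 4
y_6 = 7
z_6 = 1
r_6 = 1
h_6 = 4
x_7 = 7
y_7 = 9
z_7 = 5
r_7 = 1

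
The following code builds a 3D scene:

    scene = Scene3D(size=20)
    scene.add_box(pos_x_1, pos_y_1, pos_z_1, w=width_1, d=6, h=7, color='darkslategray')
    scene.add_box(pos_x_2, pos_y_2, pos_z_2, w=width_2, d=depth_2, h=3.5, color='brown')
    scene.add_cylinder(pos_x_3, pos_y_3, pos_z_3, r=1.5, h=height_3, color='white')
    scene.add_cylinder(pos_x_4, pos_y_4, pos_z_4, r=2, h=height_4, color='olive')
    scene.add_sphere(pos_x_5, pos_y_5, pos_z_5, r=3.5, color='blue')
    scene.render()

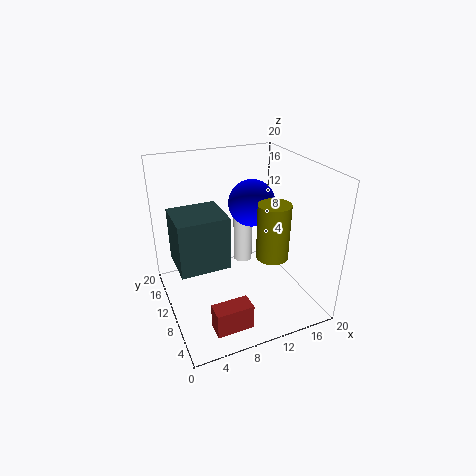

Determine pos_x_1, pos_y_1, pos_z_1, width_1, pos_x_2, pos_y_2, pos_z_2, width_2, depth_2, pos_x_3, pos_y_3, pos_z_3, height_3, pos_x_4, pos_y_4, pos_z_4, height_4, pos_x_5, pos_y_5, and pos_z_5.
pos_x_1 = 1; pos_y_1 = 6.5; pos_z_1 = 8; width_1 = 6.5; pos_x_2 = 4; pos_y_2 = 2.5; pos_z_2 = 0.5; width_2 = 5; depth_2 = 2.5; pos_x_3 = 13.5; pos_y_3 = 16; pos_z_3 = 2.5; height_3 = 10; pos_x_4 = 12; pos_y_4 = 4; pos_z_4 = 10; height_4 = 7; pos_x_5 = 14; pos_y_5 = 14; pos_z_5 = 13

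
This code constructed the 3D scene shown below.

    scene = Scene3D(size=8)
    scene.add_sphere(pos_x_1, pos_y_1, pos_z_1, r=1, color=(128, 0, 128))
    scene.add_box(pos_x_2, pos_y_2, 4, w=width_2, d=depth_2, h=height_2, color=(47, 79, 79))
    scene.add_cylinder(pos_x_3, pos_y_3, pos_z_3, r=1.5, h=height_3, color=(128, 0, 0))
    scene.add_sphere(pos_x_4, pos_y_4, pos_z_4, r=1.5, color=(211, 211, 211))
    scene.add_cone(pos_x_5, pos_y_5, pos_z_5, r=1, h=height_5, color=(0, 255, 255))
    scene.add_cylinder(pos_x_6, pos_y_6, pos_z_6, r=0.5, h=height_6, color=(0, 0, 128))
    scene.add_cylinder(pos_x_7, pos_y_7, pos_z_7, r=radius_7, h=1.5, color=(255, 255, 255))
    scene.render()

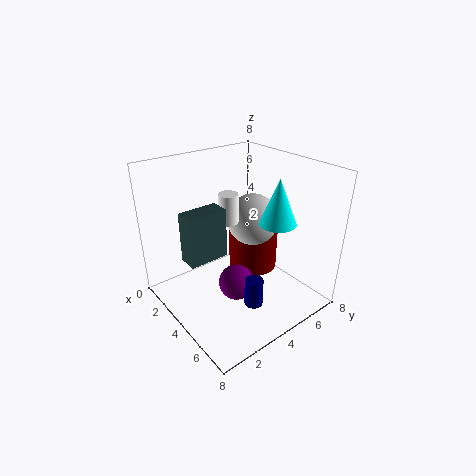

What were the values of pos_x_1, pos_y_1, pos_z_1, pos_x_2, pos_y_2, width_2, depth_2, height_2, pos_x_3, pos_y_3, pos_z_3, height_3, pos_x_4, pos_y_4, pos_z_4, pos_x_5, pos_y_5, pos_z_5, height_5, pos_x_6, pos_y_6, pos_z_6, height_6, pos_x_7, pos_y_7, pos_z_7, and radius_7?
pos_x_1 = 4.5; pos_y_1 = 3.5; pos_z_1 = 1.5; pos_x_2 = 4; pos_y_2 = 0.5; width_2 = 1; depth_2 = 2; height_2 = 2.5; pos_x_3 = 3; pos_y_3 = 6; pos_z_3 = 1; height_3 = 4; pos_x_4 = 3.5; pos_y_4 = 5.5; pos_z_4 = 4.5; pos_x_5 = 5.5; pos_y_5 = 5.5; pos_z_5 = 5; height_5 = 2.5; pos_x_6 = 6; pos_y_6 = 3.5; pos_z_6 = 1; height_6 = 1.5; pos_x_7 = 4.5; pos_y_7 = 3; pos_z_7 = 5.5; radius_7 = 0.5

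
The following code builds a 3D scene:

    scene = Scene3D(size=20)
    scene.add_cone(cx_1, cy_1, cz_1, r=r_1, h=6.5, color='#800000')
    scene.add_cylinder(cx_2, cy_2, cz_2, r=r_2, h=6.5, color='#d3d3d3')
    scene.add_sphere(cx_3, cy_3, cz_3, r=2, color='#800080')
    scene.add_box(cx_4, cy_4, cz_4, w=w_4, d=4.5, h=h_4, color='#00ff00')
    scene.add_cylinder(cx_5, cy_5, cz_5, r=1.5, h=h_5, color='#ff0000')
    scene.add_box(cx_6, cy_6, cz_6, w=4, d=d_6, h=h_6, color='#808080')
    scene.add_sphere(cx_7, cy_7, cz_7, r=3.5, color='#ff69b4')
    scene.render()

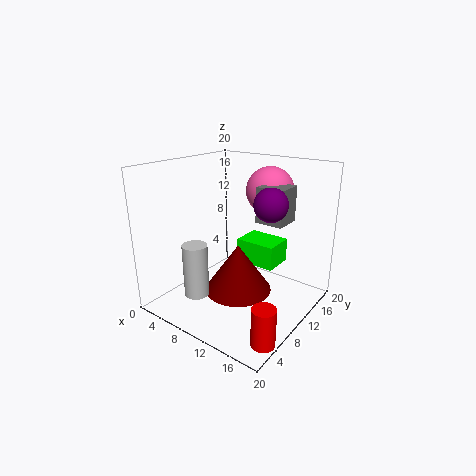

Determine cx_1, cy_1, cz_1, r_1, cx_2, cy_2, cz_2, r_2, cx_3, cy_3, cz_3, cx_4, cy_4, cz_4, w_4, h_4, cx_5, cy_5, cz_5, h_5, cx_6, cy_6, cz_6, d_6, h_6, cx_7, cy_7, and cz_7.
cx_1 = 11.5, cy_1 = 8, cz_1 = 3.5, r_1 = 4.5, cx_2 = 10, cy_2 = 1.5, cz_2 = 5.5, r_2 = 1.5, cx_3 = 16.5, cy_3 = 7.5, cz_3 = 16.5, cx_4 = 8, cy_4 = 12.5, cz_4 = 5, w_4 = 6, h_4 = 3.5, cx_5 = 18.5, cy_5 = 3.5, cz_5 = 0.5, h_5 = 5, cx_6 = 11.5, cy_6 = 12, cz_6 = 12, d_6 = 4, h_6 = 5, cx_7 = 11, cy_7 = 16.5, cz_7 = 15.5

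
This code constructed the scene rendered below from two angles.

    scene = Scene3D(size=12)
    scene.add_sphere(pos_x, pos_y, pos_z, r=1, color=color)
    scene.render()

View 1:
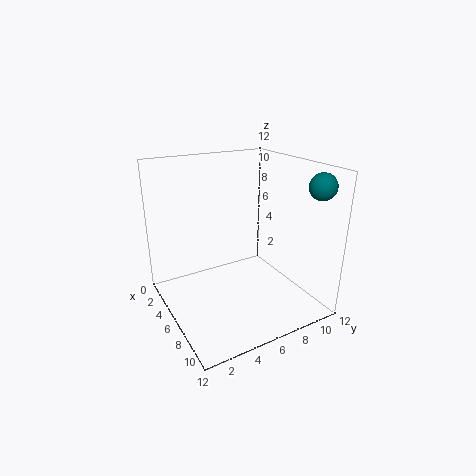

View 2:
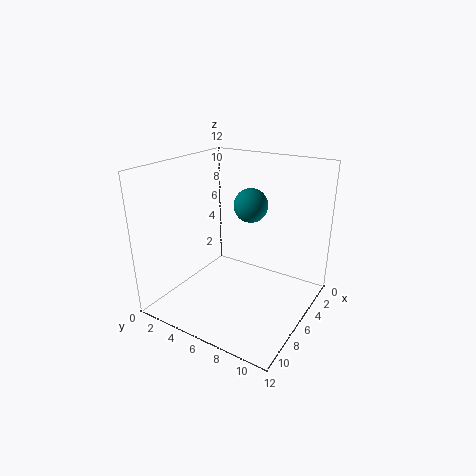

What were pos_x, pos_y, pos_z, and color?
pos_x = 11, pos_y = 10, pos_z = 11, color = 'teal'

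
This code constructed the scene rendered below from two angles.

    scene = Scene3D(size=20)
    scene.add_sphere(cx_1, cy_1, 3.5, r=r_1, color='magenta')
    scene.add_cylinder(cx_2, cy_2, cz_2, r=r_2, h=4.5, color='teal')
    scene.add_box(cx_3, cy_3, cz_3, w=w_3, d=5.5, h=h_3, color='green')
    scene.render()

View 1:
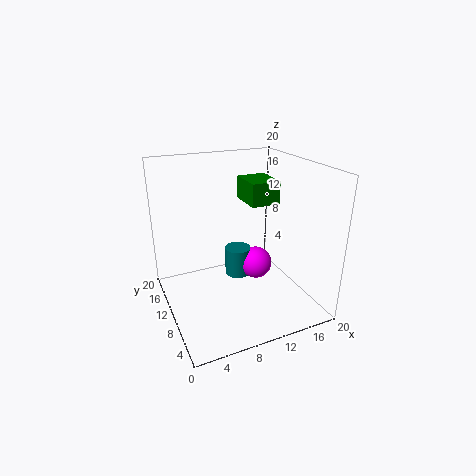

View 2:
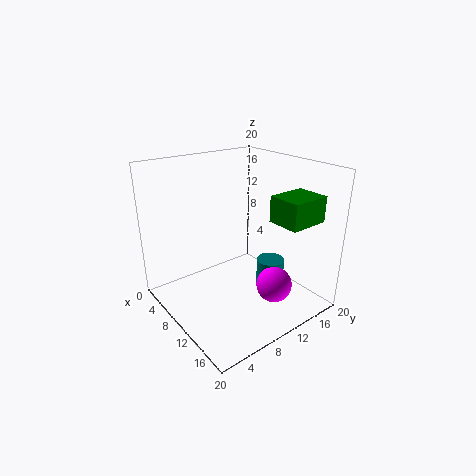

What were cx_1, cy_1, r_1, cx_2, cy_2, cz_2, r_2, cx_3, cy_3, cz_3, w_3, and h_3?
cx_1 = 14.5; cy_1 = 13; r_1 = 2.5; cx_2 = 12; cy_2 = 14.5; cz_2 = 1.5; r_2 = 2; cx_3 = 13.5; cy_3 = 12.5; cz_3 = 13; w_3 = 4.5; h_3 = 3.5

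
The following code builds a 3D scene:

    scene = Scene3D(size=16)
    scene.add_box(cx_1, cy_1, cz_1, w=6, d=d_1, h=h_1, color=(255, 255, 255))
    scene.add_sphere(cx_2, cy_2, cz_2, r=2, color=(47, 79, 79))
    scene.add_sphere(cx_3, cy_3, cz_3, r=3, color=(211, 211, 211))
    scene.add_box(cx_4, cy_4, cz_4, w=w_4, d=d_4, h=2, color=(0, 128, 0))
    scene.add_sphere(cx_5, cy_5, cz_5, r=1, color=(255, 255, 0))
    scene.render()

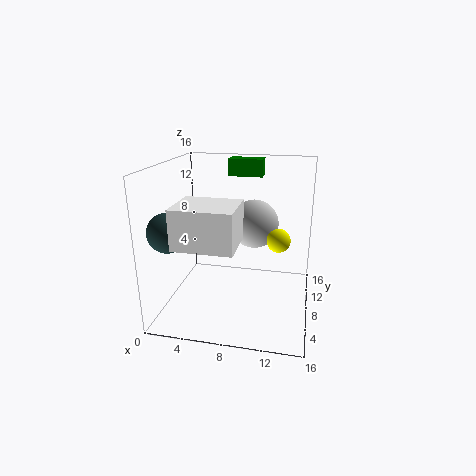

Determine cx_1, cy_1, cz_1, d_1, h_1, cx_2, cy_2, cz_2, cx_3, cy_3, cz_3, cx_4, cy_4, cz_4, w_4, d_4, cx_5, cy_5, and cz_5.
cx_1 = 3; cy_1 = 1; cz_1 = 9; d_1 = 5; h_1 = 4; cx_2 = 2; cy_2 = 3; cz_2 = 10; cx_3 = 9; cy_3 = 13; cz_3 = 8; cx_4 = 6; cy_4 = 12; cz_4 = 14; w_4 = 4; d_4 = 2; cx_5 = 13; cy_5 = 1; cz_5 = 11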